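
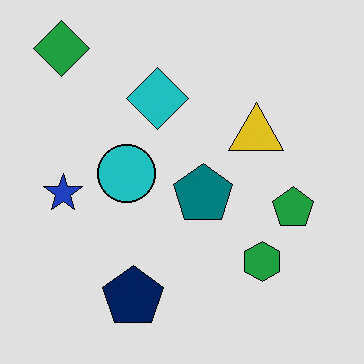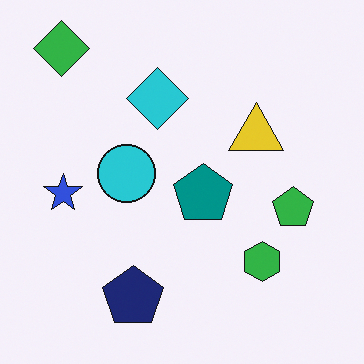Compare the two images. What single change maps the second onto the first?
The image was moderately posterized.

Each flat color has snapped to a coarser quantized level — most visibly, the near-white background has dropped to a flat grey.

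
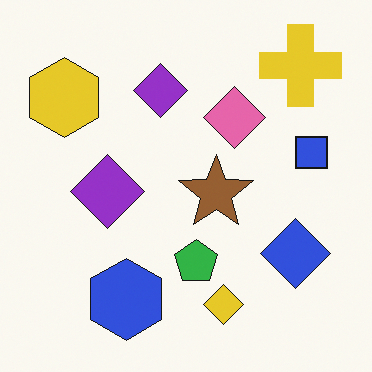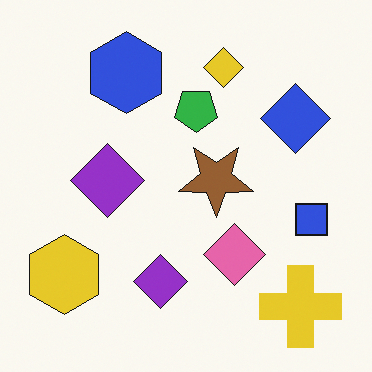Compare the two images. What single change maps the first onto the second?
This is the original image flipped vertically (top ↔ bottom).

The yellow cross is in the top-right of the first image and the bottom-right of the second — shapes on opposite sides of the horizontal midline have swapped in a mirror flip.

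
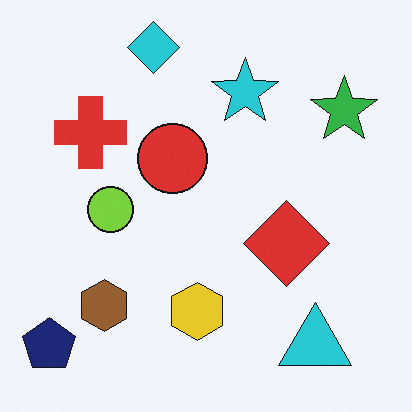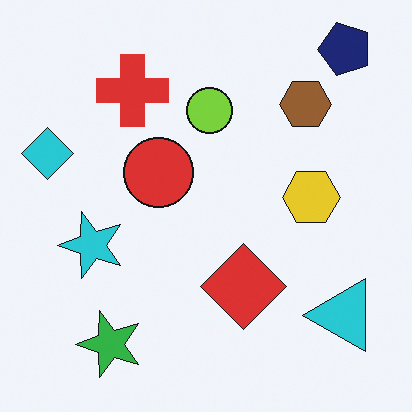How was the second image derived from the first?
The image was transposed (reflected across the top-left ↔ bottom-right diagonal).

Shapes have swapped their row and column positions — what was in the top-right is now in the bottom-left — a diagonal reflection.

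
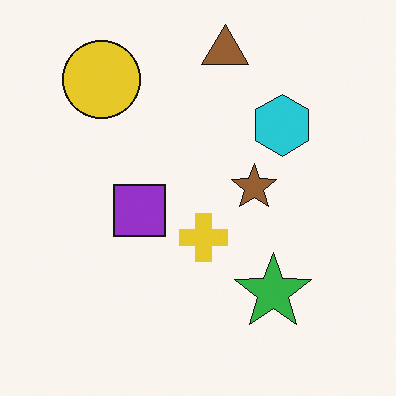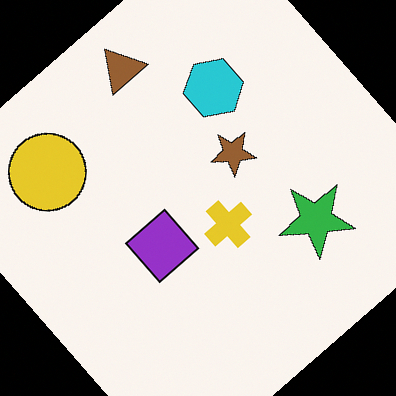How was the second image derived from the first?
This is the original image rotated counter-clockwise by a large amount — several tens of degrees.

Every shape is tilted by the same angle and the image corners show triangular fill wedges — a whole-image rotation by a non-right angle.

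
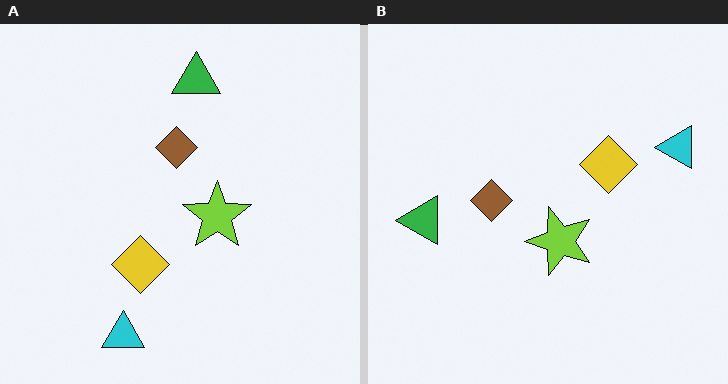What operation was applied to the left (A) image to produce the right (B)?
Transposed (reflected across the top-left ↔ bottom-right diagonal).

Shapes have swapped their row and column positions — what was in the top-right is now in the bottom-left — a diagonal reflection.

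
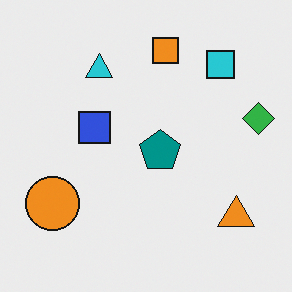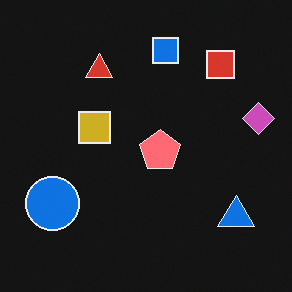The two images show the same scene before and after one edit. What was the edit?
This is the original image color-inverted (negative).

The light background has become dark and every shape's color is its complement — a photographic negative.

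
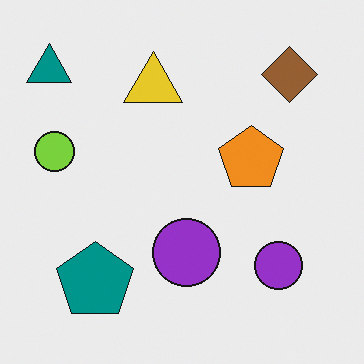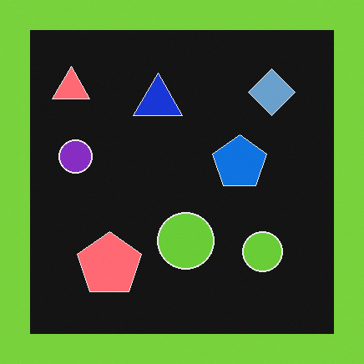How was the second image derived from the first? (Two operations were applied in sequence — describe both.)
This is the original image color-inverted (negative), then framed with a lime border.

The light background has become dark and every shape's color is its complement — a photographic negative. A solid lime frame runs around the edge of the second image, with the content slightly shrunk inside it.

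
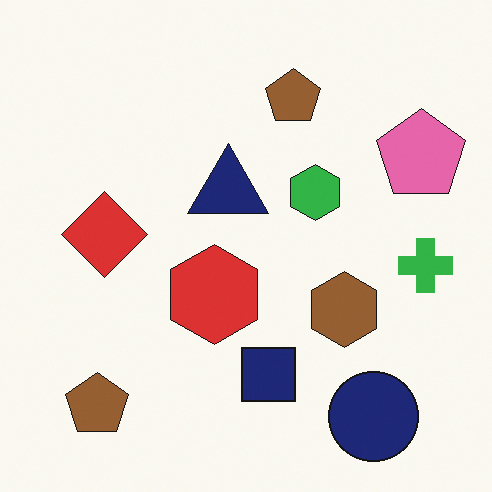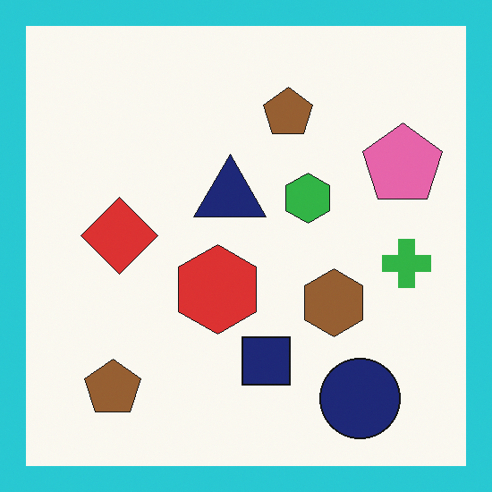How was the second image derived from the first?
The transformation is: framed with a cyan border.

A solid cyan frame runs around the edge of the second image, with the content slightly shrunk inside it.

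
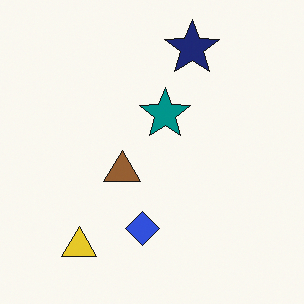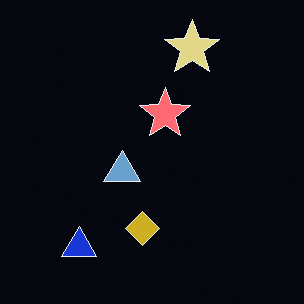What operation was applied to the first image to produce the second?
Color-inverted (negative).

The light background has become dark and every shape's color is its complement — a photographic negative.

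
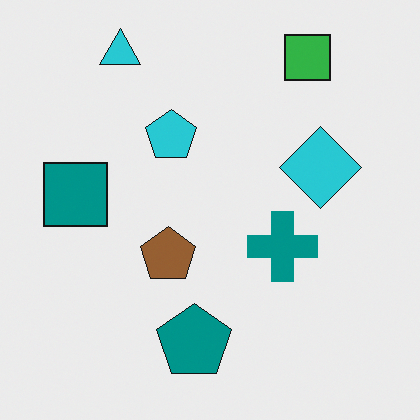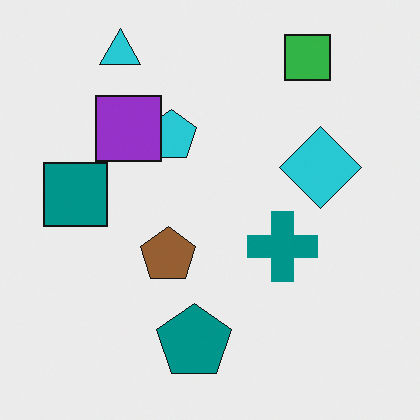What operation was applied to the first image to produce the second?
The image was overlaid with an additional purple square.

A purple square appears in the second image that is absent from the first.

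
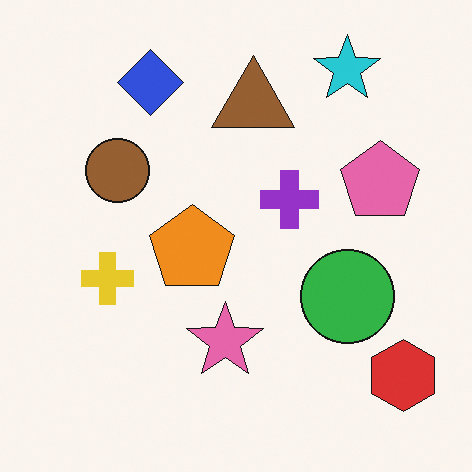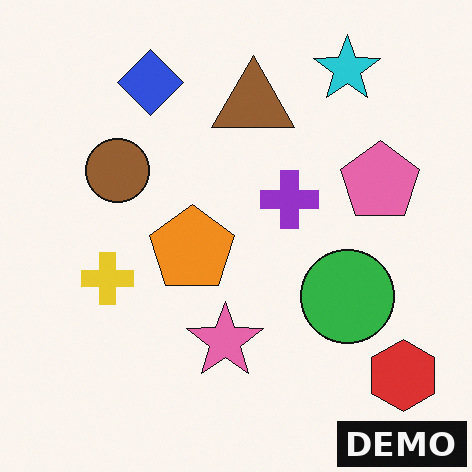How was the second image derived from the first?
The image was watermarked with the text "DEMO" in the lower-right corner.

A dark label reading "DEMO" appears in the lower-right corner.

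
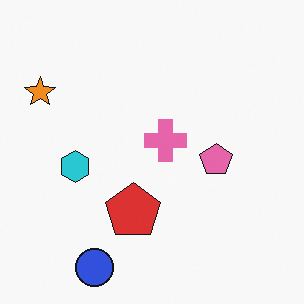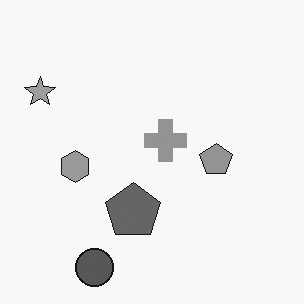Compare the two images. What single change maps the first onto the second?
It was converted to grayscale.

All color is removed — every shape is now a shade of grey.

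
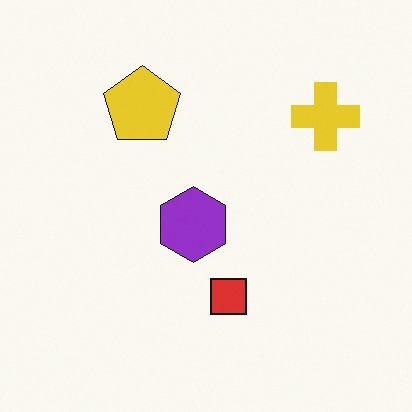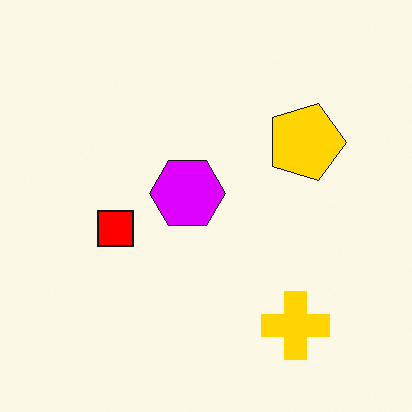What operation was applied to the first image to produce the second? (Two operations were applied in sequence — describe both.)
The second image is the first rotated 90° clockwise, then made much more vivid (saturation change).

The yellow cross sits in the top-right of the first image and the bottom-right of the second — consistent with a whole-image 90° clockwise rotation. All colors are more vivid — a global saturation change.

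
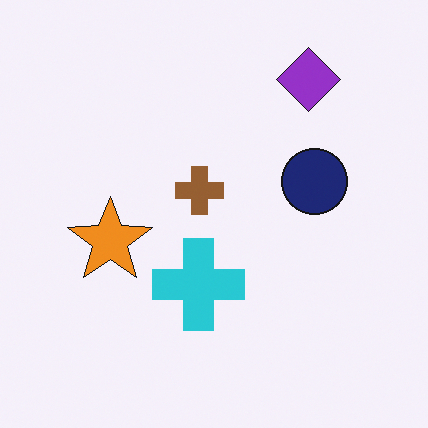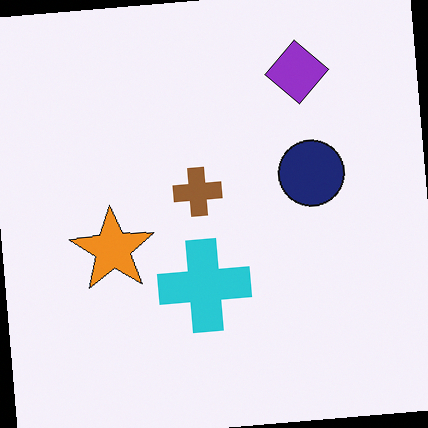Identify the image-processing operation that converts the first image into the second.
It was rotated counter-clockwise by a small amount.

Every shape is tilted by the same angle and the image corners show triangular fill wedges — a whole-image rotation by a non-right angle.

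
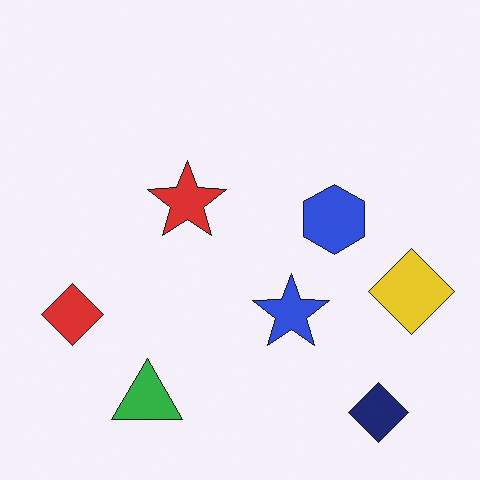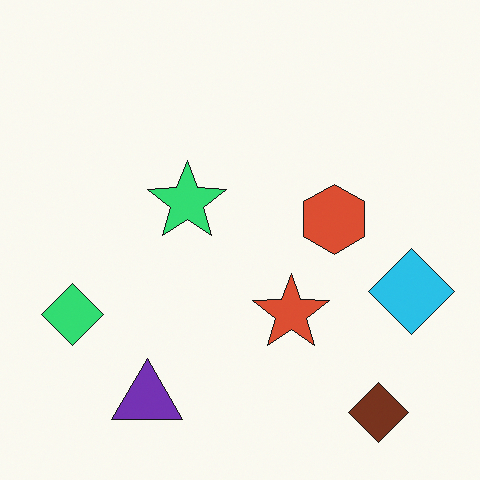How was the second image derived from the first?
It was hue-shifted through roughly a third of the color wheel.

Every shape's color has rotated by the same amount around the hue wheel — a uniform hue shift.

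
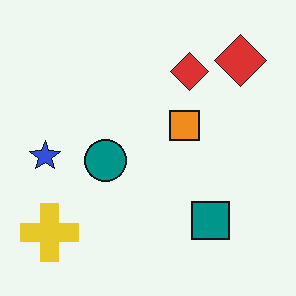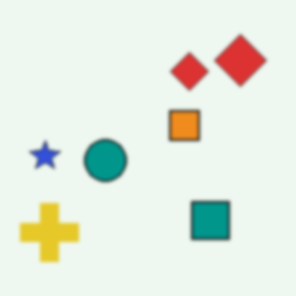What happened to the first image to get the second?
This is the original image lightly blurred.

Shape edges and outlines are uniformly softened across the whole image.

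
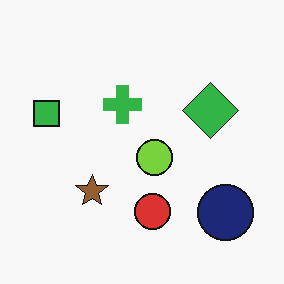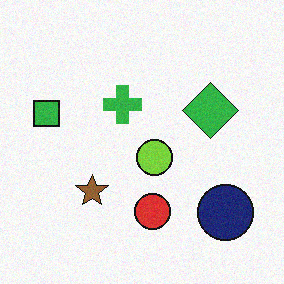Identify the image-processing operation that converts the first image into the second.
This is the original image degraded with a light layer of grain.

Random speckle covers the whole image, including the flat background.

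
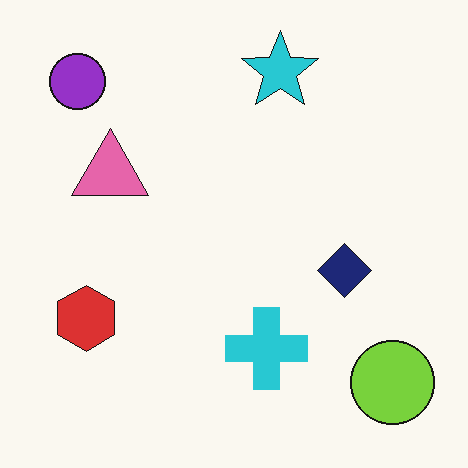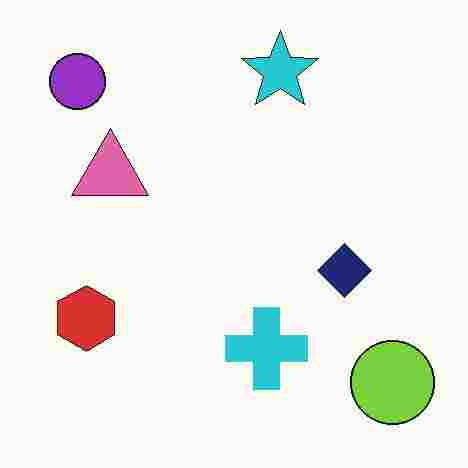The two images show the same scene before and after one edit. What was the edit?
The second image is the first degraded with heavy JPEG compression.

Blocky 8×8 compression artifacts appear around shape edges and the flat background shows ringing — characteristic JPEG degradation.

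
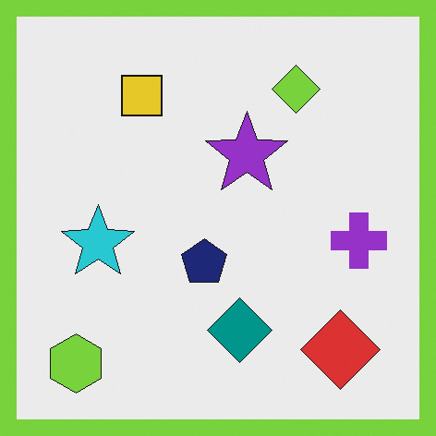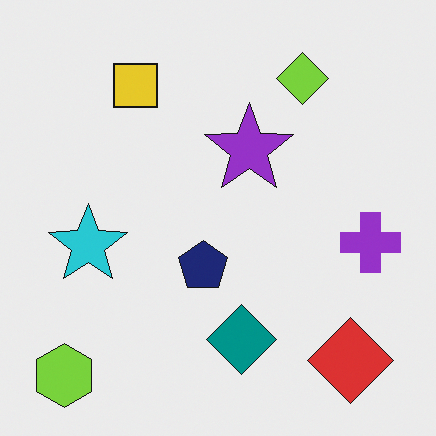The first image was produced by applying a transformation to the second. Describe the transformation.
Framed with a lime border.

A solid lime frame runs around the edge of the first image, with the content slightly shrunk inside it.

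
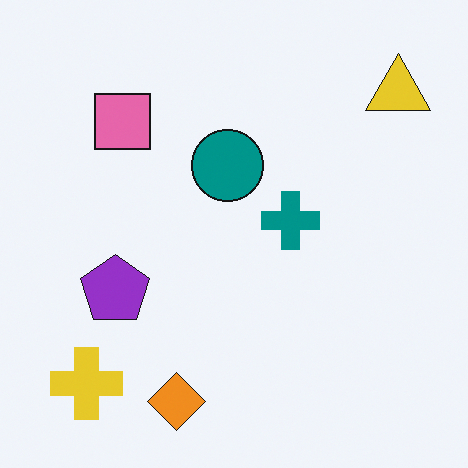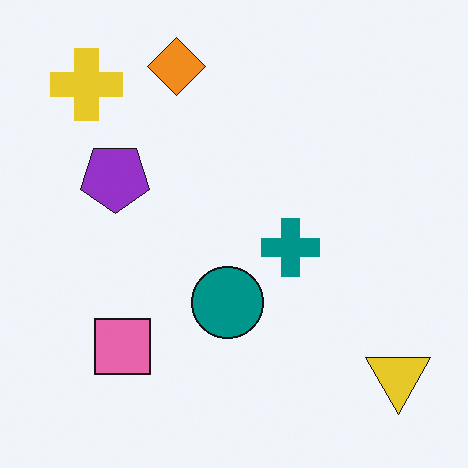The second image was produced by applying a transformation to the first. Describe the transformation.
The image was flipped vertically (top ↔ bottom).

The orange diamond is in the bottom of the first image and the top of the second — shapes on opposite sides of the horizontal midline have swapped in a mirror flip.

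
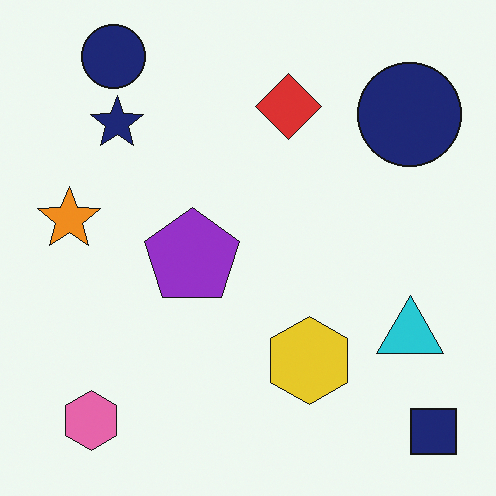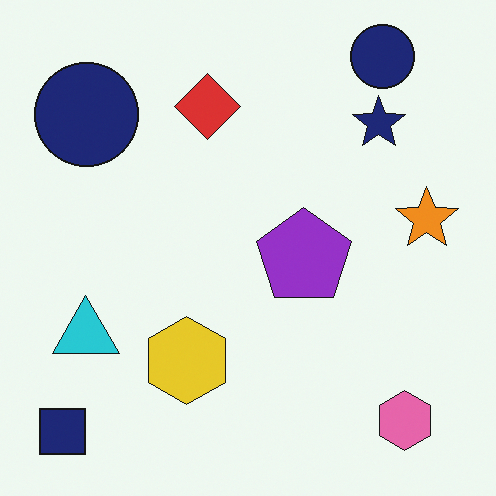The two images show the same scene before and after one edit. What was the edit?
The transformation is: flipped horizontally (left ↔ right).

The navy square is in the bottom-right of the first image and the bottom-left of the second — shapes on opposite sides of the vertical midline have swapped in a mirror flip.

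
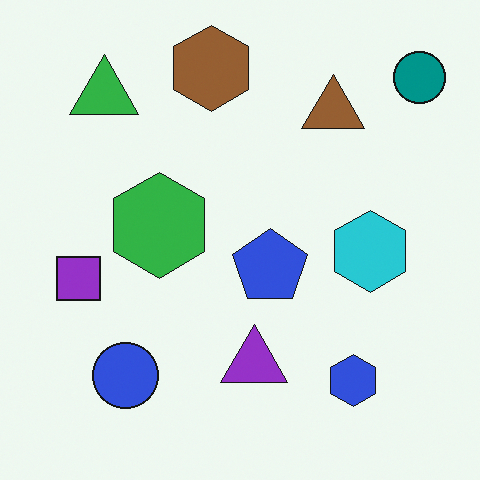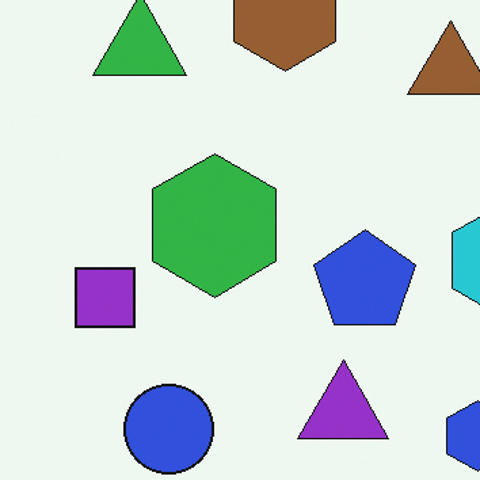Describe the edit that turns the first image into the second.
Cropped slightly and scaled back up.

The visible shapes are larger and the field of view is narrower; shapes near the original edges may be partly or wholly outside the frame — a crop-and-rescale.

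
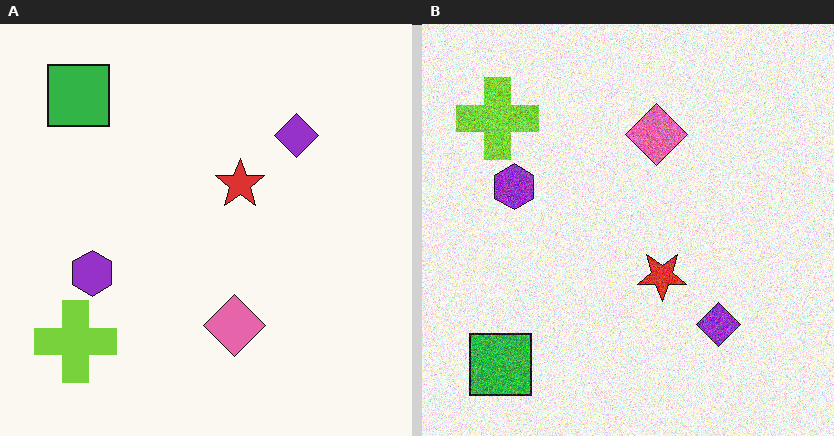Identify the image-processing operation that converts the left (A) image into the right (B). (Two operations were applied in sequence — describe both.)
This is the original image flipped vertically (top ↔ bottom), then degraded with strong gaussian noise.

The green square is in the top-left of the left (A) image and the bottom-left of the right (B) — shapes on opposite sides of the horizontal midline have swapped in a mirror flip. Random speckle covers the whole image, including the flat background.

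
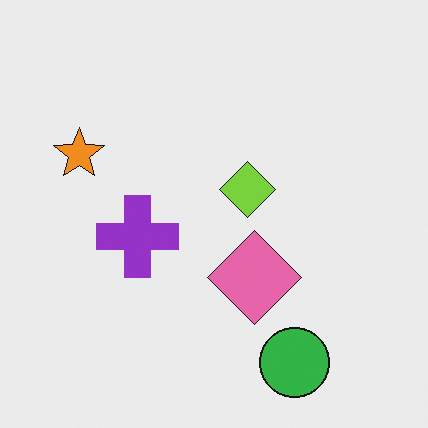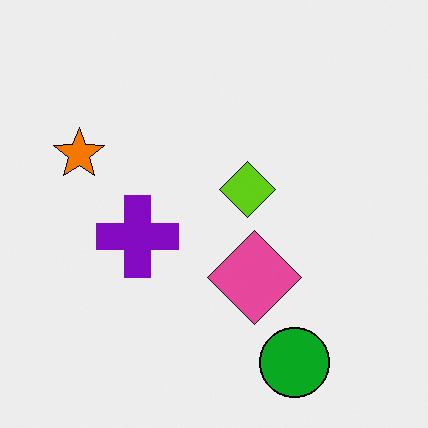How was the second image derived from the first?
The second image is the first given slightly increased contrast.

Tones are pushed away from mid-grey across the whole image — a global contrast change.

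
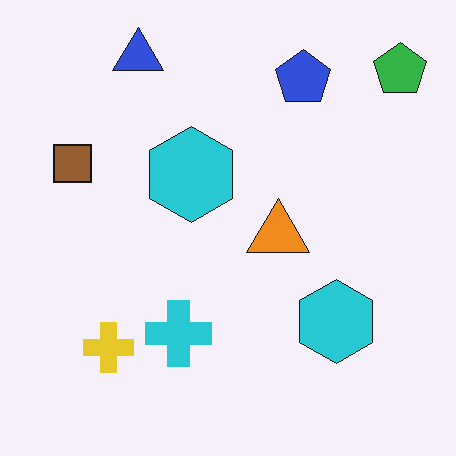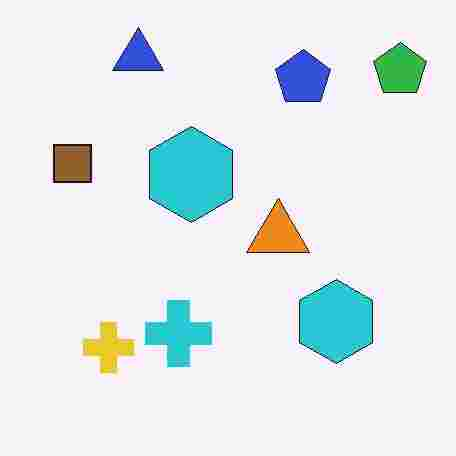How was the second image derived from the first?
The transformation is: heavily JPEG-compressed with obvious blocking artifacts.

Blocky 8×8 compression artifacts appear around shape edges and the flat background shows ringing — characteristic JPEG degradation.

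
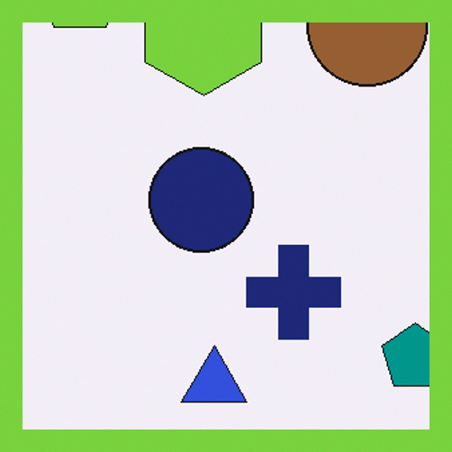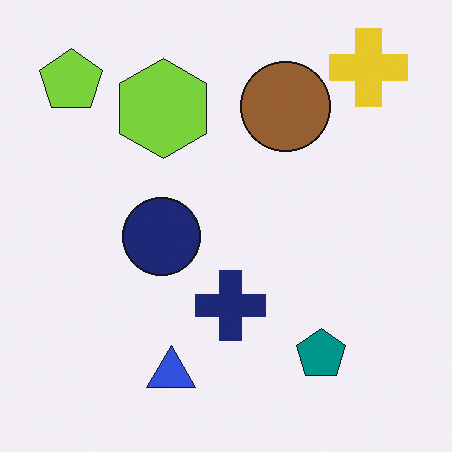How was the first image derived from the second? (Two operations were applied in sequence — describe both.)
The image was cropped to a modestly smaller region and rescaled, then framed with a lime border.

The visible shapes are larger and the field of view is narrower; shapes near the original edges may be partly or wholly outside the frame — a crop-and-rescale. A solid lime frame runs around the edge of the first image, with the content slightly shrunk inside it.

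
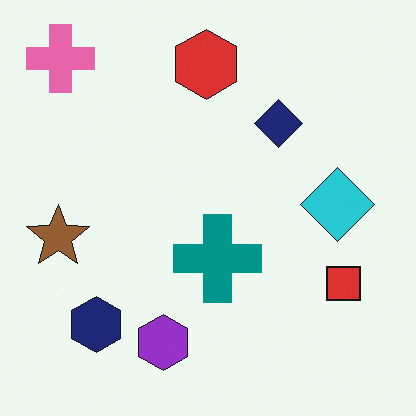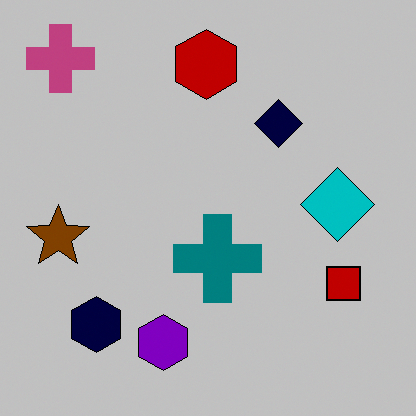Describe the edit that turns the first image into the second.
Aggressively posterized.

Each flat color has snapped to a coarser quantized level — most visibly, the near-white background has dropped to a flat grey.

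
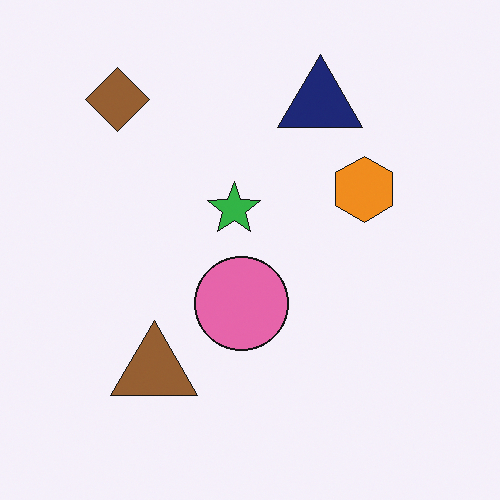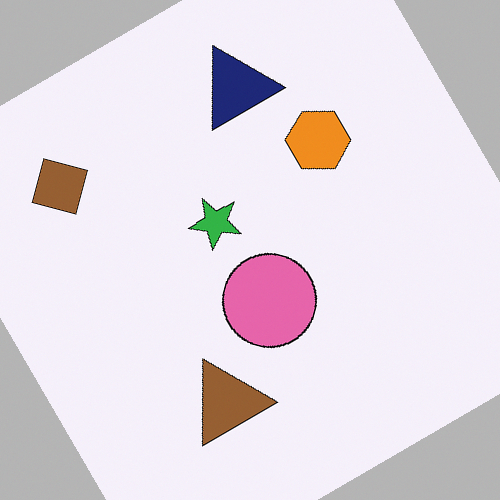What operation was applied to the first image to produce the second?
Rotated counter-clockwise by a large amount — several tens of degrees.

Every shape is tilted by the same angle and the image corners show triangular fill wedges — a whole-image rotation by a non-right angle.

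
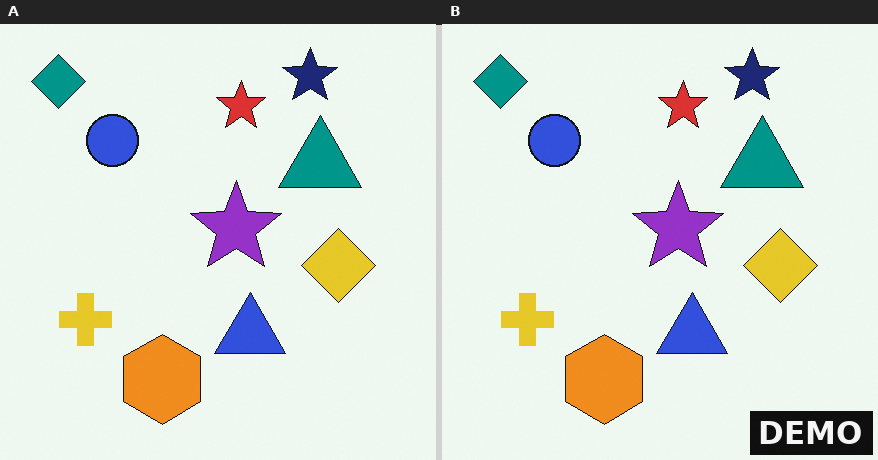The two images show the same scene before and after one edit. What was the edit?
The transformation is: watermarked with the text "DEMO" in the lower-right corner.

A dark label reading "DEMO" appears in the lower-right corner.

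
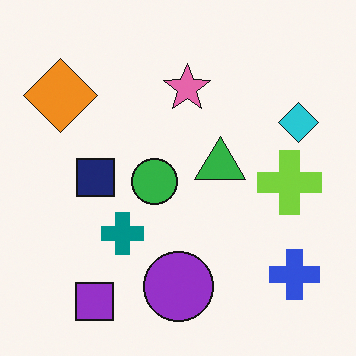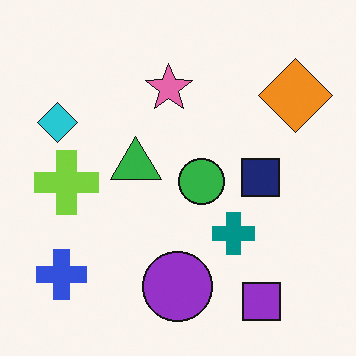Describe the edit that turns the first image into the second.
The transformation is: flipped horizontally (left ↔ right).

The cyan diamond is in the right of the first image and the left of the second — shapes on opposite sides of the vertical midline have swapped in a mirror flip.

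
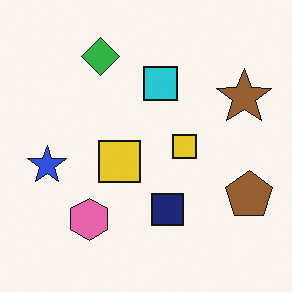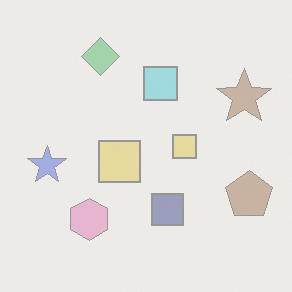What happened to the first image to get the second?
The transformation is: washed out (contrast reduced).

Tones are pushed toward mid-grey across the whole image — a global contrast change.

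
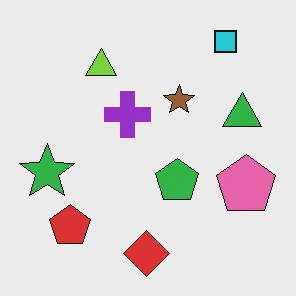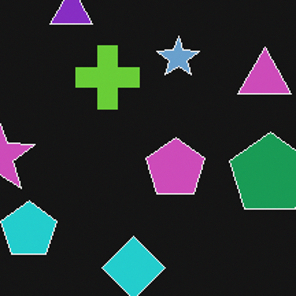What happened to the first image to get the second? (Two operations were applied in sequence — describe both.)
The image was color-inverted (negative), then cropped to a modestly smaller region and rescaled.

The light background has become dark and every shape's color is its complement — a photographic negative. The visible shapes are larger and the field of view is narrower; shapes near the original edges may be partly or wholly outside the frame — a crop-and-rescale.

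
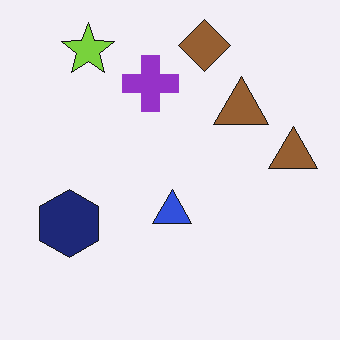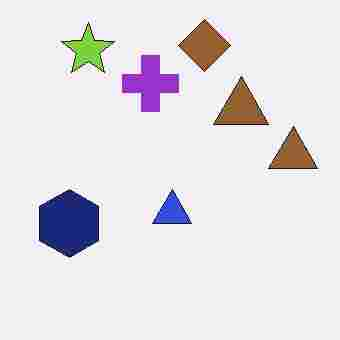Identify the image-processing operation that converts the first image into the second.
The image was heavily JPEG-compressed with obvious blocking artifacts.

Blocky 8×8 compression artifacts appear around shape edges and the flat background shows ringing — characteristic JPEG degradation.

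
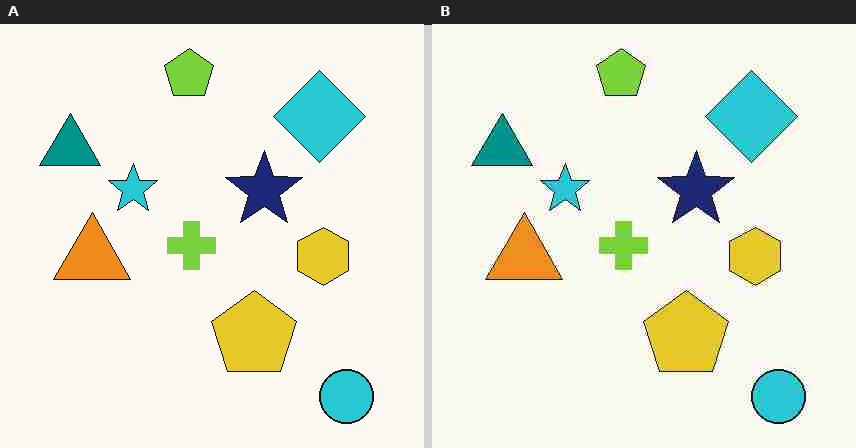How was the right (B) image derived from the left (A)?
The right (B) image is the left (A) heavily JPEG-compressed with obvious blocking artifacts.

Blocky 8×8 compression artifacts appear around shape edges and the flat background shows ringing — characteristic JPEG degradation.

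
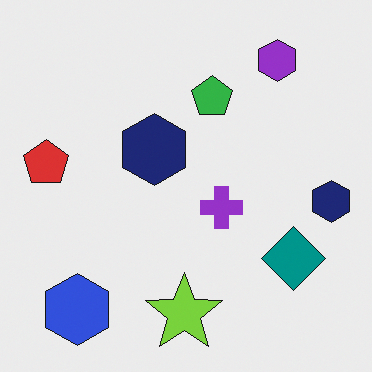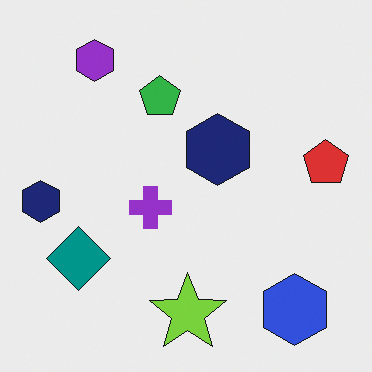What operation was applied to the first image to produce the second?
This is the original image flipped horizontally (left ↔ right).

The red pentagon is in the left of the first image and the right of the second — shapes on opposite sides of the vertical midline have swapped in a mirror flip.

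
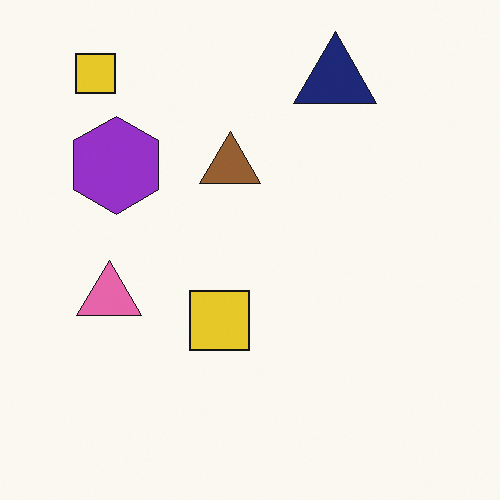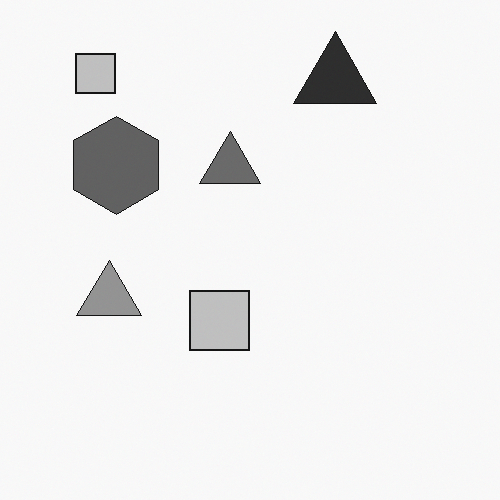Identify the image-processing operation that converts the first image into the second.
Converted to grayscale.

All color is removed — every shape is now a shade of grey.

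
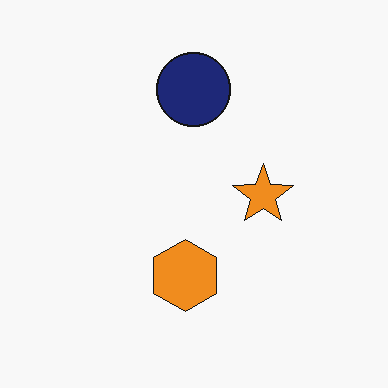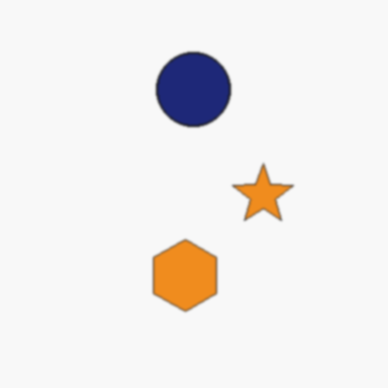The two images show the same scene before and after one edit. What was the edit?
The image was given a subtle gaussian blur.

Shape edges and outlines are uniformly softened across the whole image.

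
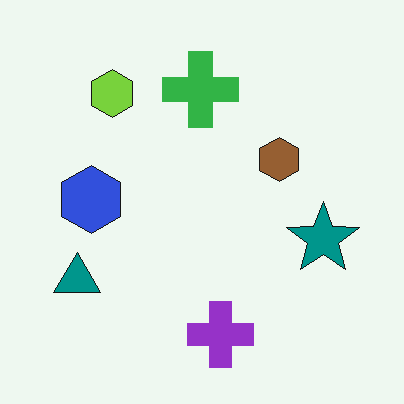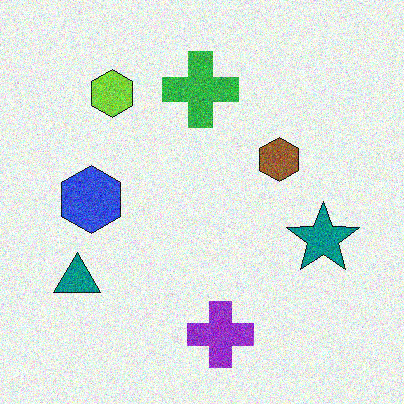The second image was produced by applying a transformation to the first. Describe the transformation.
This is the original image degraded with visible gaussian noise.

Random speckle covers the whole image, including the flat background.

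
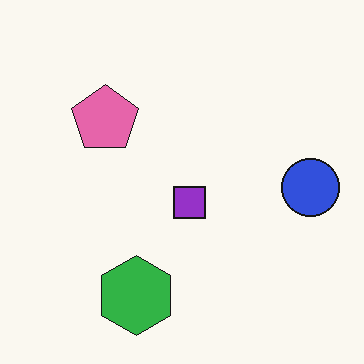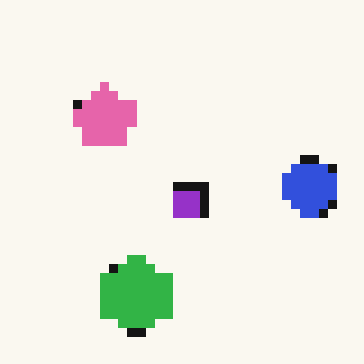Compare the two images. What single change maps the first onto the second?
The second image is the first heavily pixelated into large blocks.

Shapes are reduced to large square blocks; fine edges and outlines are lost — a downscale-then-upscale (mosaic) effect.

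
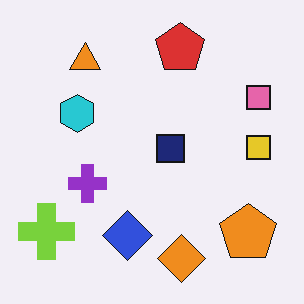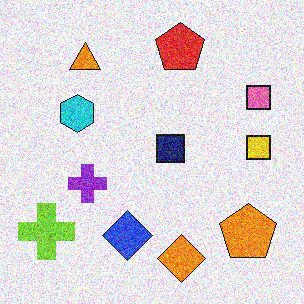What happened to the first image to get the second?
This is the original image degraded with heavy additive noise.

Random speckle covers the whole image, including the flat background.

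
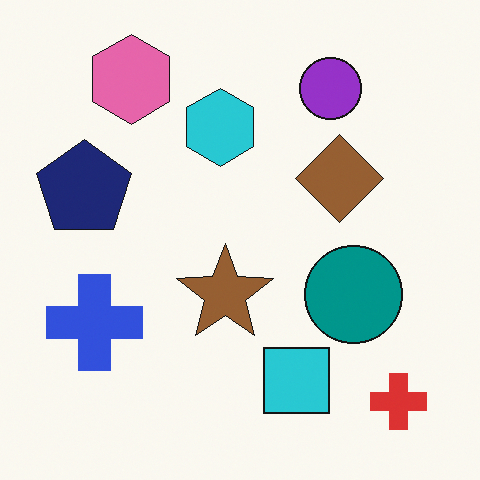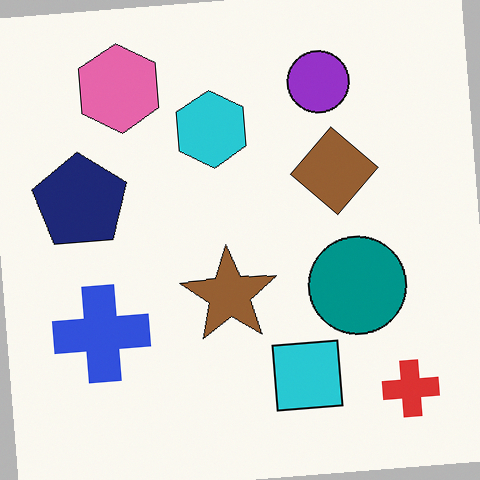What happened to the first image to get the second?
The second image is the first rotated counter-clockwise by a few degrees.

Every shape is tilted by the same angle and the image corners show triangular fill wedges — a whole-image rotation by a non-right angle.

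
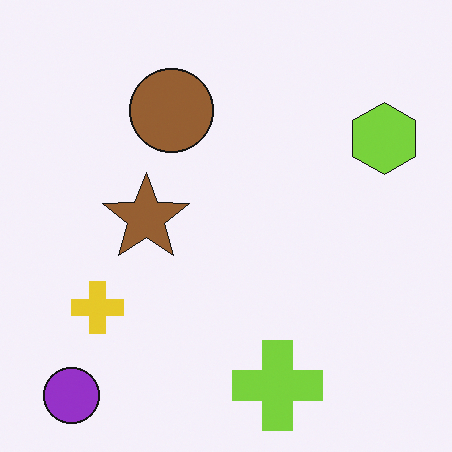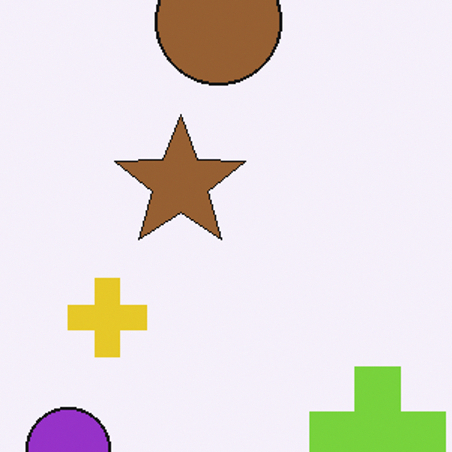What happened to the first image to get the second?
This is the original image cropped to a modestly smaller region and rescaled.

The visible shapes are larger and the field of view is narrower; shapes near the original edges may be partly or wholly outside the frame — a crop-and-rescale.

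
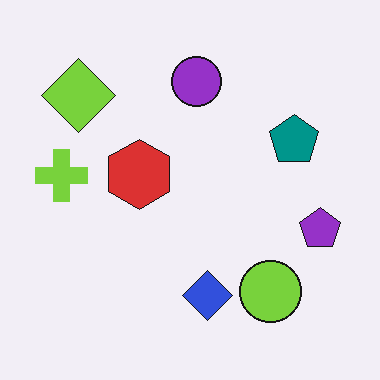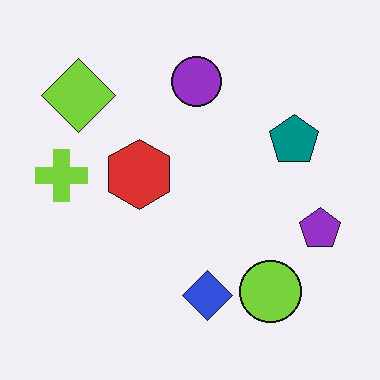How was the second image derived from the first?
It was JPEG-compressed with visible artifacts.

Blocky 8×8 compression artifacts appear around shape edges and the flat background shows ringing — characteristic JPEG degradation.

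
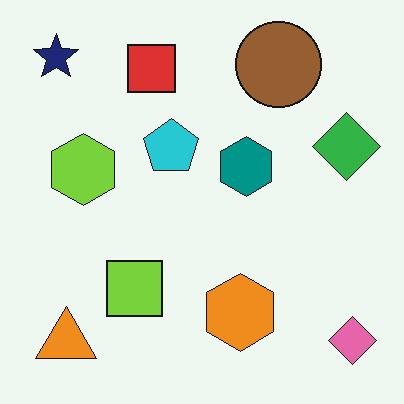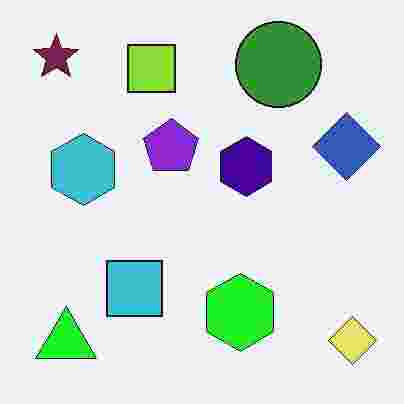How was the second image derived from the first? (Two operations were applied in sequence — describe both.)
Hue-shifted by a moderate amount, then heavily JPEG-compressed with obvious blocking artifacts.

Every shape's color has rotated by the same amount around the hue wheel — a uniform hue shift. Blocky 8×8 compression artifacts appear around shape edges and the flat background shows ringing — characteristic JPEG degradation.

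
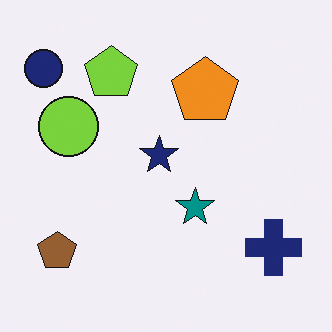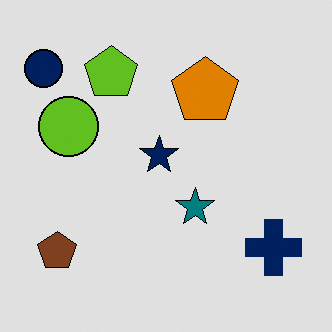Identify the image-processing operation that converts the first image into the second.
The image was moderately posterized.

Each flat color has snapped to a coarser quantized level — most visibly, the near-white background has dropped to a flat grey.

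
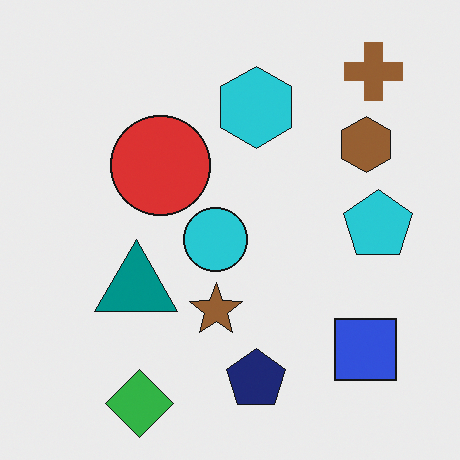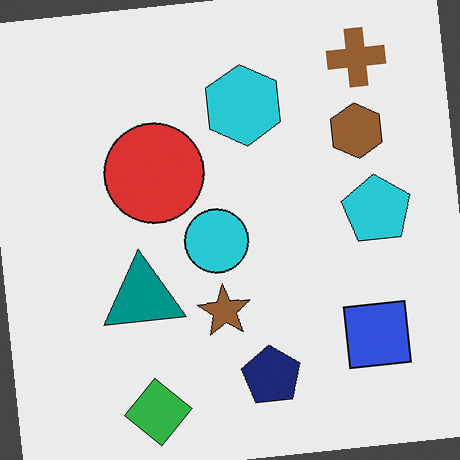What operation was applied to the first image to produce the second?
It was rotated counter-clockwise by a small amount.

Every shape is tilted by the same angle and the image corners show triangular fill wedges — a whole-image rotation by a non-right angle.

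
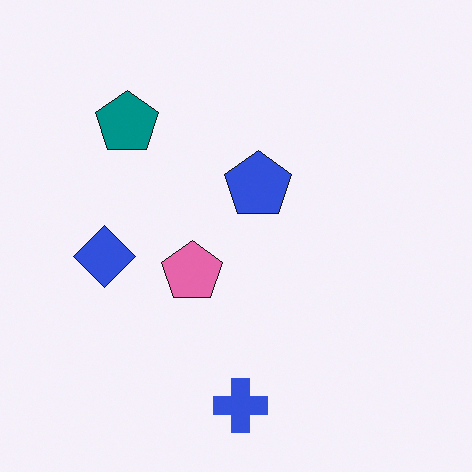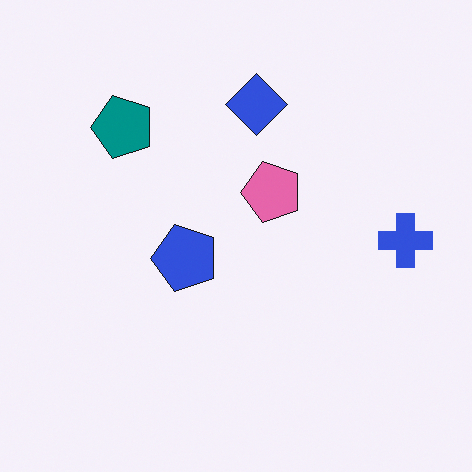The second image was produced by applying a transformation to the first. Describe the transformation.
This is the original image transposed (reflected across the top-left ↔ bottom-right diagonal).

Shapes have swapped their row and column positions — what was in the top-right is now in the bottom-left — a diagonal reflection.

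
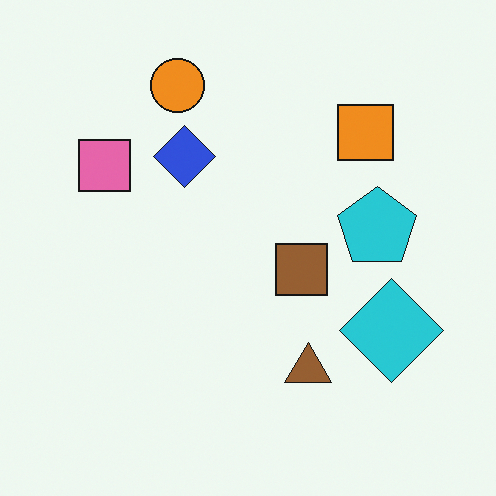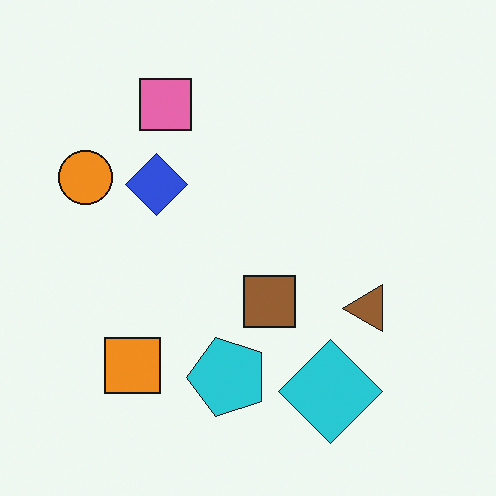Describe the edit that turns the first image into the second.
Transposed (reflected across the top-left ↔ bottom-right diagonal).

Shapes have swapped their row and column positions — what was in the top-right is now in the bottom-left — a diagonal reflection.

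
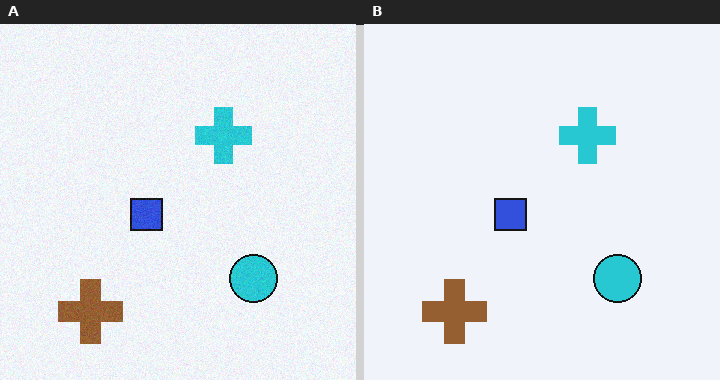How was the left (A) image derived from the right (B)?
Degraded with a light layer of grain.

Random speckle covers the whole image, including the flat background.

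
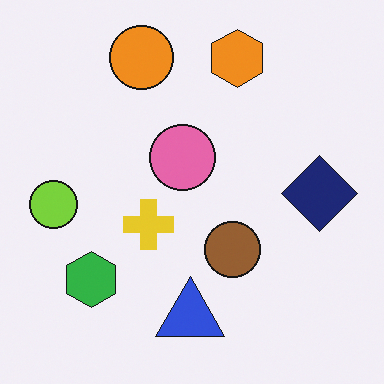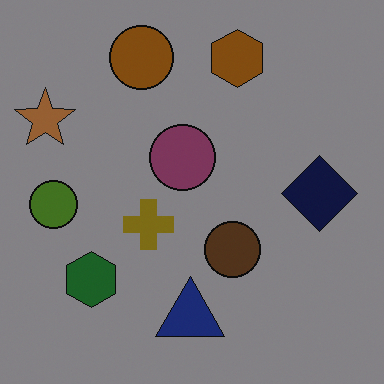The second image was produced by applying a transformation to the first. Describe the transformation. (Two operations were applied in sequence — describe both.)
The transformation is: darkened a lot, then overlaid with an additional brown star.

Every pixel — background and shapes alike — is uniformly darkened. A brown star appears in the second image that is absent from the first.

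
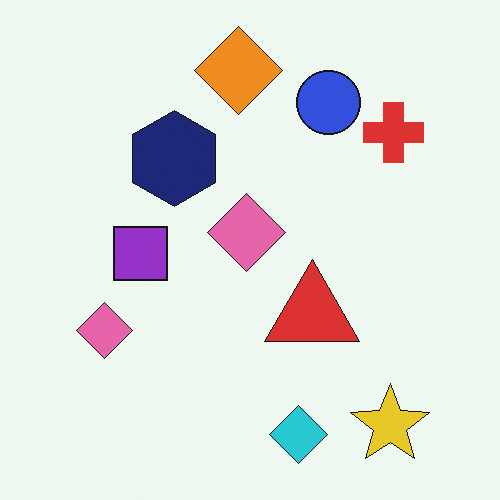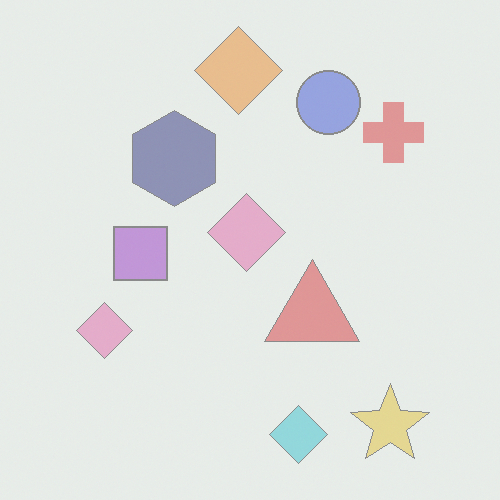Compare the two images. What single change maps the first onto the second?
The second image is the first washed out (contrast reduced).

Tones are pushed toward mid-grey across the whole image — a global contrast change.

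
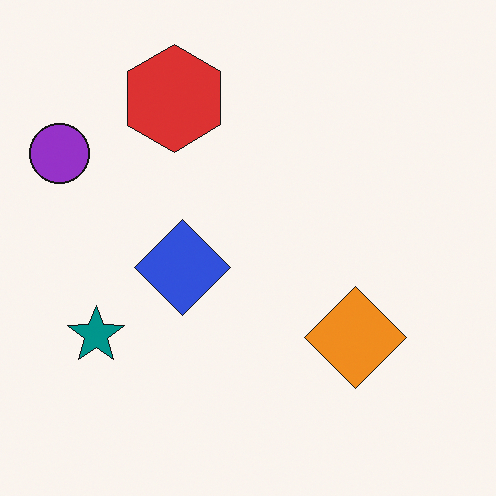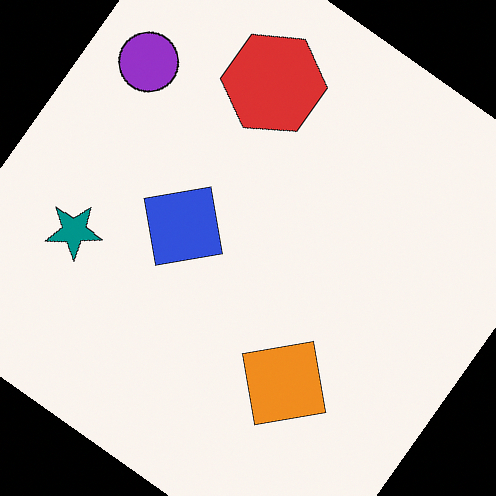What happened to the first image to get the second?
The second image is the first rotated clockwise by a large amount — several tens of degrees.

Every shape is tilted by the same angle and the image corners show triangular fill wedges — a whole-image rotation by a non-right angle.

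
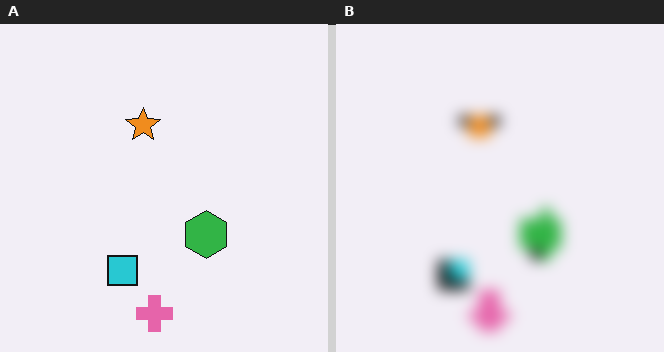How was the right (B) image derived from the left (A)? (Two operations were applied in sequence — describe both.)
The transformation is: coarsely pixelated, then strongly gaussian-blurred.

Shapes are reduced to large square blocks; fine edges and outlines are lost — a downscale-then-upscale (mosaic) effect. Shape edges and outlines are uniformly softened across the whole image.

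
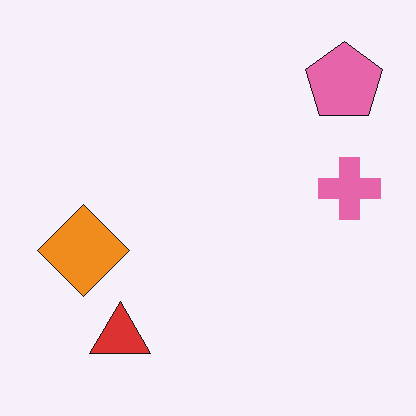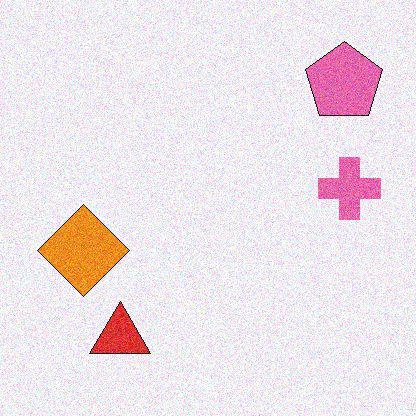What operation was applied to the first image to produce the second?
It was degraded with moderate additive noise.

Random speckle covers the whole image, including the flat background.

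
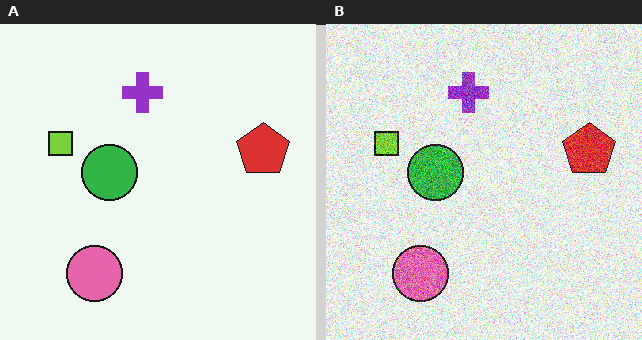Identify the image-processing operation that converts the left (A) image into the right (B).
Degraded with a thick layer of grain.

Random speckle covers the whole image, including the flat background.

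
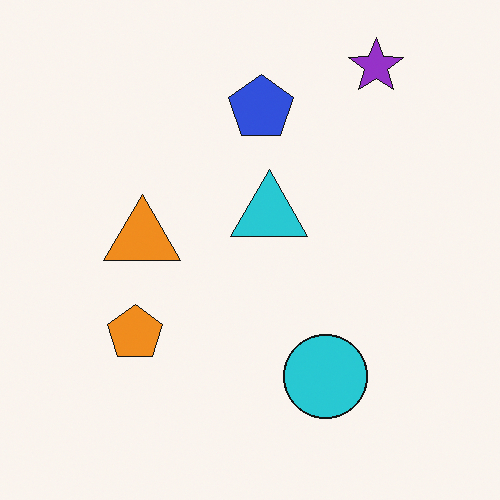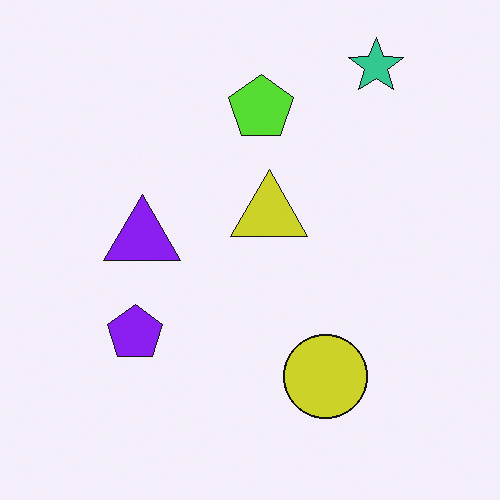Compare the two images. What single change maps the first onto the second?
The transformation is: hue-shifted through roughly half the color wheel.

Every shape's color has rotated by the same amount around the hue wheel — a uniform hue shift.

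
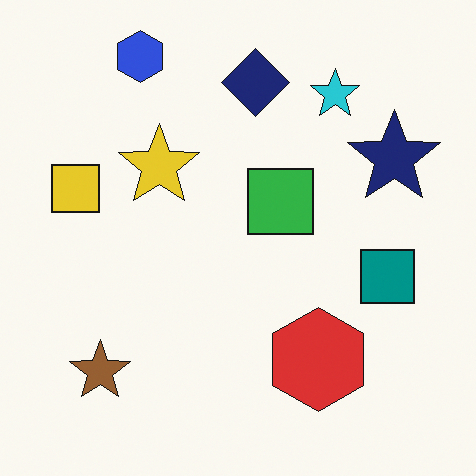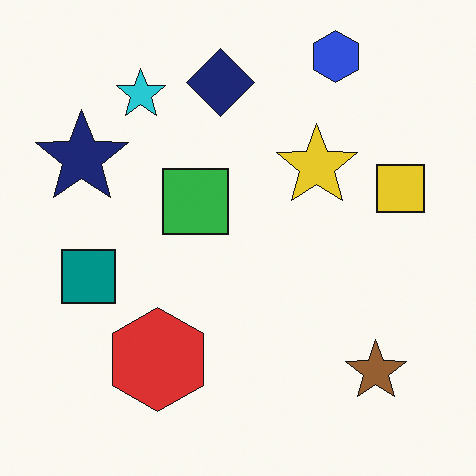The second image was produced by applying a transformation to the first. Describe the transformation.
It was flipped horizontally (left ↔ right).

The yellow square is in the left of the first image and the right of the second — shapes on opposite sides of the vertical midline have swapped in a mirror flip.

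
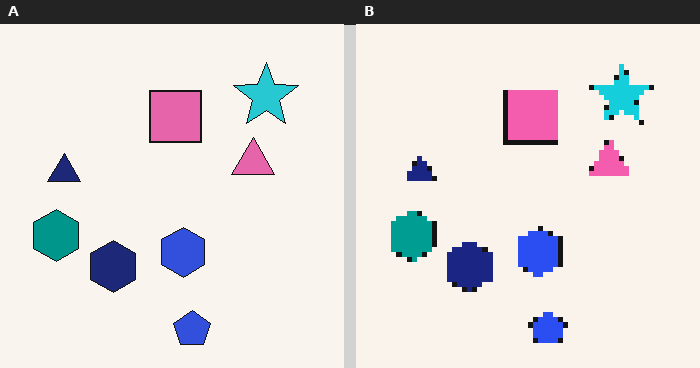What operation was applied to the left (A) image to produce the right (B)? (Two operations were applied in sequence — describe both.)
The right (B) image is the left (A) slightly oversaturated, then mildly pixelated.

All colors are more vivid — a global saturation change. Shapes are reduced to large square blocks; fine edges and outlines are lost — a downscale-then-upscale (mosaic) effect.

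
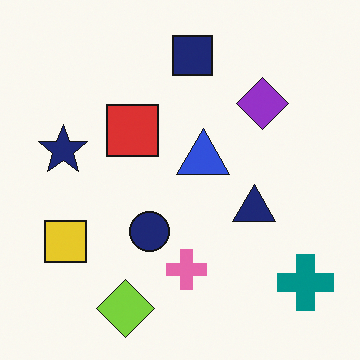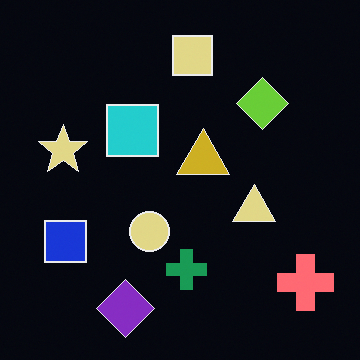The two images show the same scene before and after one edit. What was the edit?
This is the original image color-inverted (negative).

The light background has become dark and every shape's color is its complement — a photographic negative.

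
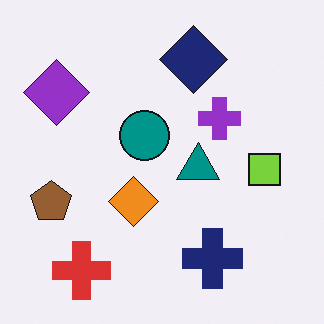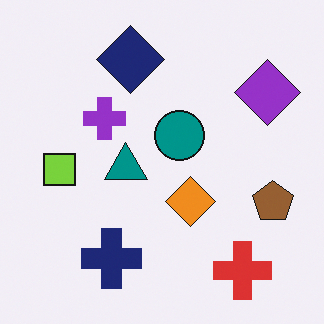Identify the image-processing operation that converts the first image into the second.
The image was flipped horizontally (left ↔ right).

The brown pentagon is in the left of the first image and the right of the second — shapes on opposite sides of the vertical midline have swapped in a mirror flip.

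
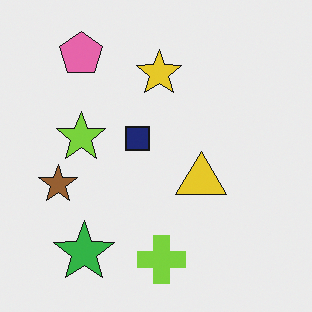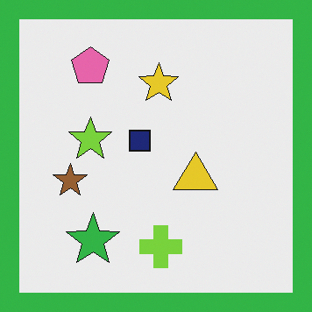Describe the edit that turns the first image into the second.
It was framed with a green border.

A solid green frame runs around the edge of the second image, with the content slightly shrunk inside it.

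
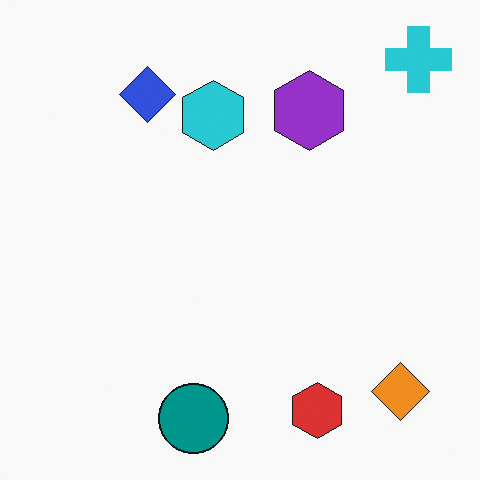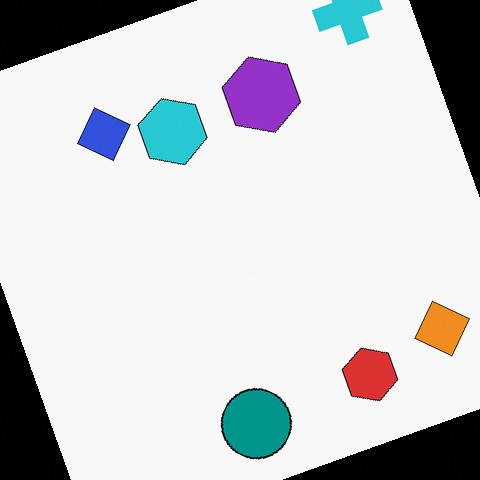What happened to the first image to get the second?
It was rotated counter-clockwise by a moderate amount.

Every shape is tilted by the same angle and the image corners show triangular fill wedges — a whole-image rotation by a non-right angle.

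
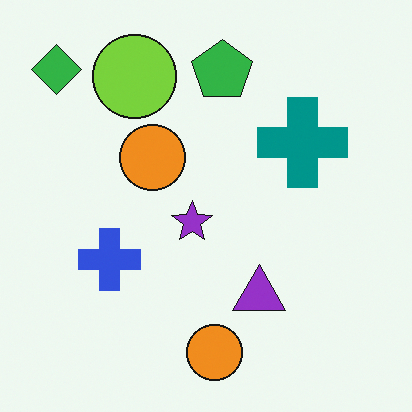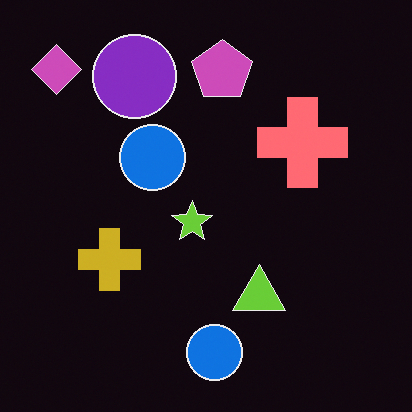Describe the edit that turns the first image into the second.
It was color-inverted (negative).

The light background has become dark and every shape's color is its complement — a photographic negative.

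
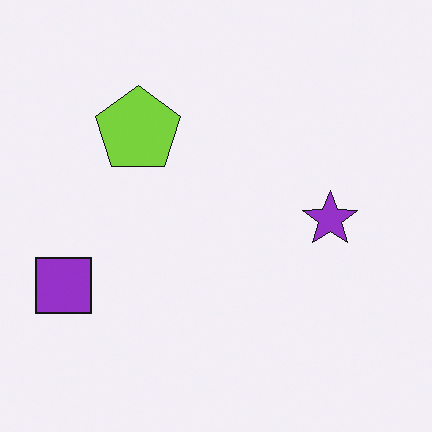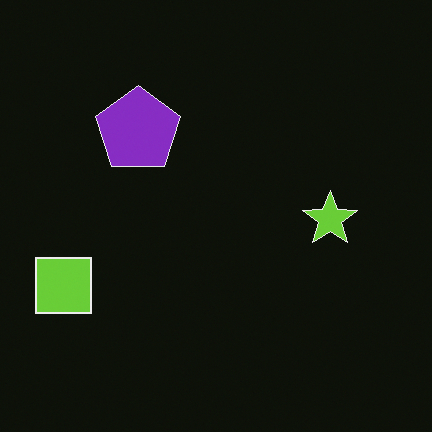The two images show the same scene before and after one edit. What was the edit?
It was color-inverted (negative).

The light background has become dark and every shape's color is its complement — a photographic negative.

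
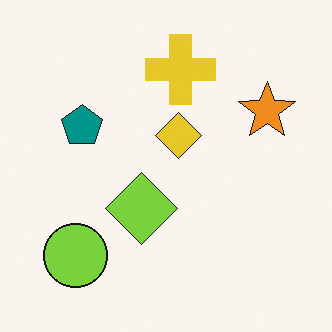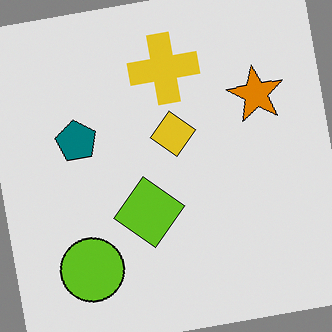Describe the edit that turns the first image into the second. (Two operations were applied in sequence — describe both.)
This is the original image moderately posterized, then rotated counter-clockwise by a small amount.

Each flat color has snapped to a coarser quantized level — most visibly, the near-white background has dropped to a flat grey. Every shape is tilted by the same angle and the image corners show triangular fill wedges — a whole-image rotation by a non-right angle.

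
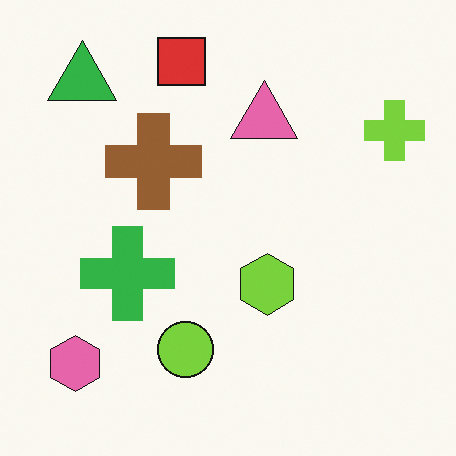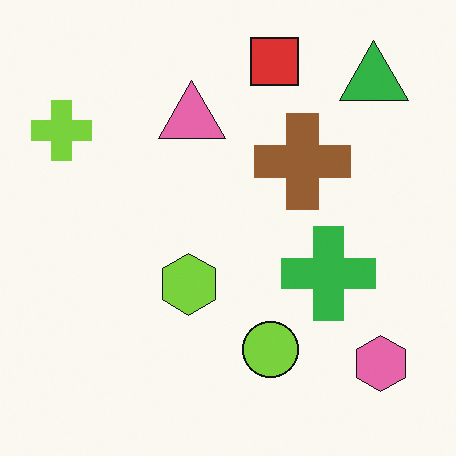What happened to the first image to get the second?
It was flipped horizontally (left ↔ right).

The lime cross is in the top-right of the first image and the top-left of the second — shapes on opposite sides of the vertical midline have swapped in a mirror flip.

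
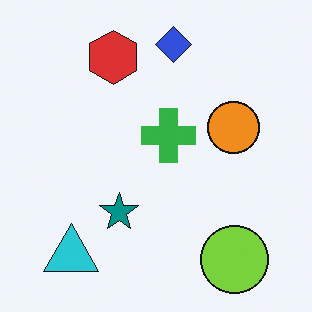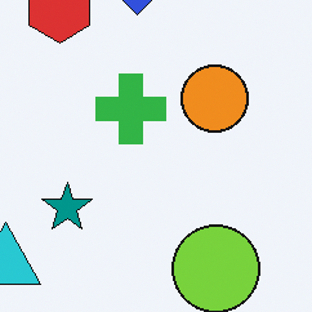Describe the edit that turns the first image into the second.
The transformation is: cropped to a modestly smaller region and rescaled.

The visible shapes are larger and the field of view is narrower; shapes near the original edges may be partly or wholly outside the frame — a crop-and-rescale.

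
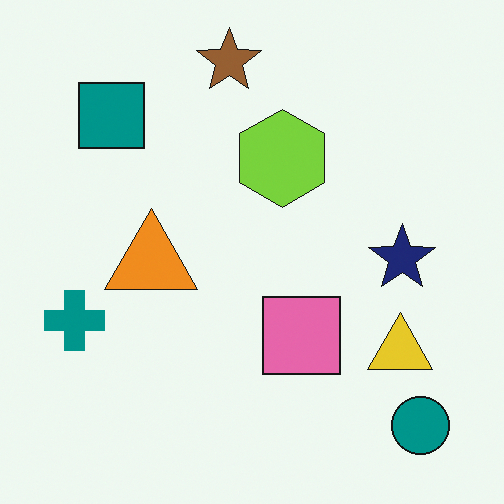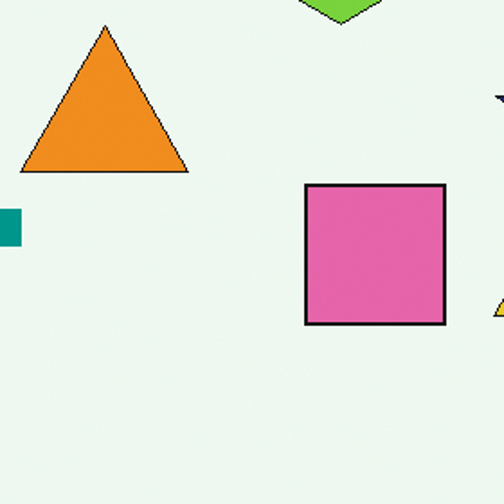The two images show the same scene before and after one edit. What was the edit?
The second image is the first cropped tightly and scaled back up.

The visible shapes are larger and the field of view is narrower; shapes near the original edges may be partly or wholly outside the frame — a crop-and-rescale.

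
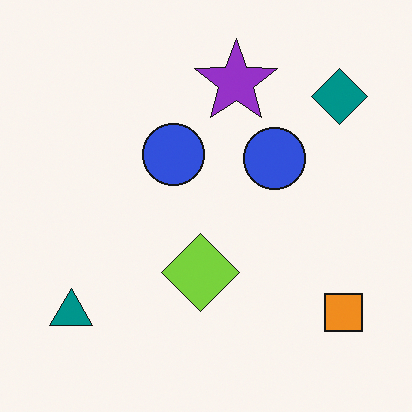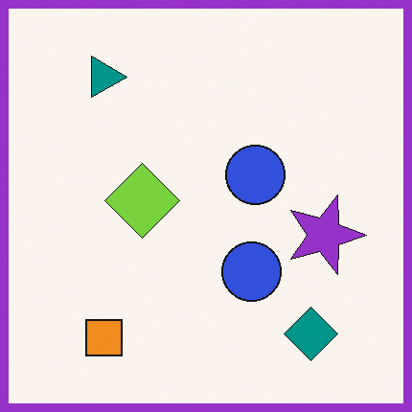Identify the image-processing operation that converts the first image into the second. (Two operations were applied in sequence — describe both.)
The second image is the first rotated 90° clockwise, then framed with a purple border.

The orange square sits in the bottom-right of the first image and the bottom-left of the second — consistent with a whole-image 90° clockwise rotation. A solid purple frame runs around the edge of the second image, with the content slightly shrunk inside it.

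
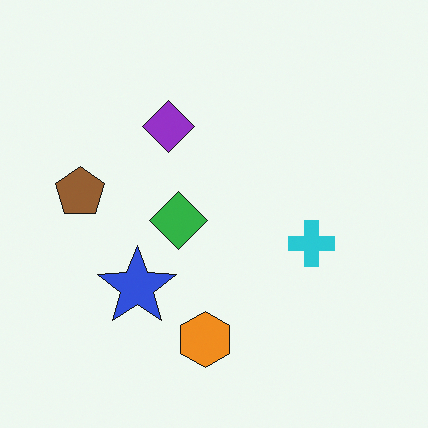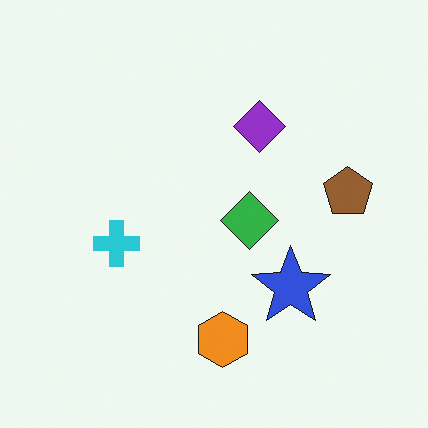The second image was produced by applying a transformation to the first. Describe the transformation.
The second image is the first flipped horizontally (left ↔ right).

The brown pentagon is in the left of the first image and the right of the second — shapes on opposite sides of the vertical midline have swapped in a mirror flip.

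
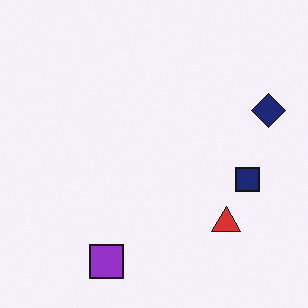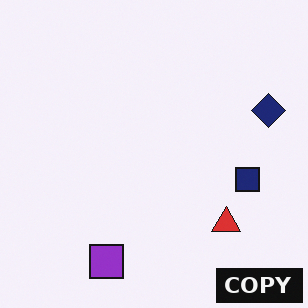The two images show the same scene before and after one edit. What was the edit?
The image was watermarked with the text "COPY" in the lower-right corner.

A dark label reading "COPY" appears in the lower-right corner.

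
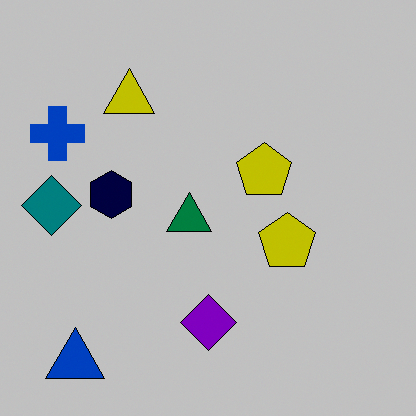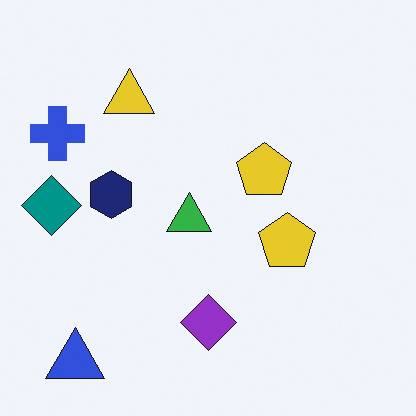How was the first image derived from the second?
Aggressively posterized.

Each flat color has snapped to a coarser quantized level — most visibly, the near-white background has dropped to a flat grey.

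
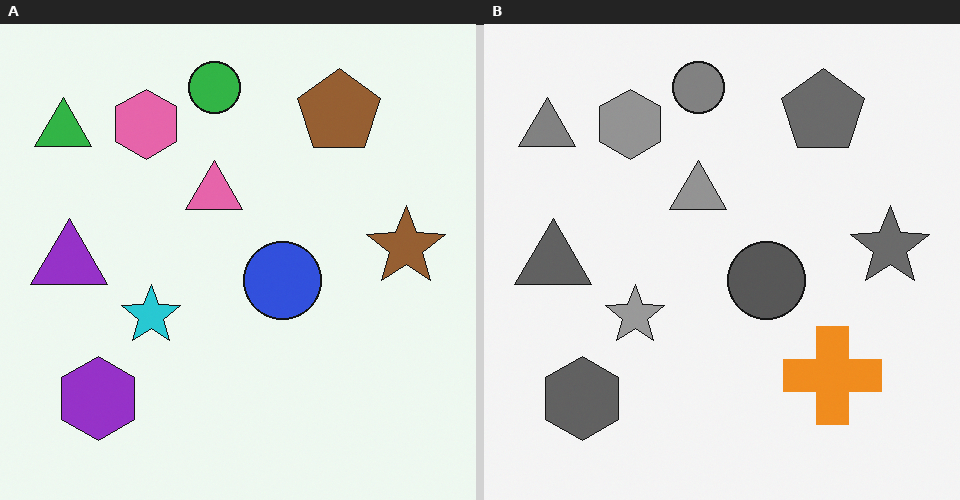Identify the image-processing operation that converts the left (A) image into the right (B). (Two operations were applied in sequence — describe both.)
This is the original image converted to grayscale, then overlaid with an additional orange cross.

All color is removed — every shape is now a shade of grey. An orange cross appears in the right (B) image that is absent from the left (A).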